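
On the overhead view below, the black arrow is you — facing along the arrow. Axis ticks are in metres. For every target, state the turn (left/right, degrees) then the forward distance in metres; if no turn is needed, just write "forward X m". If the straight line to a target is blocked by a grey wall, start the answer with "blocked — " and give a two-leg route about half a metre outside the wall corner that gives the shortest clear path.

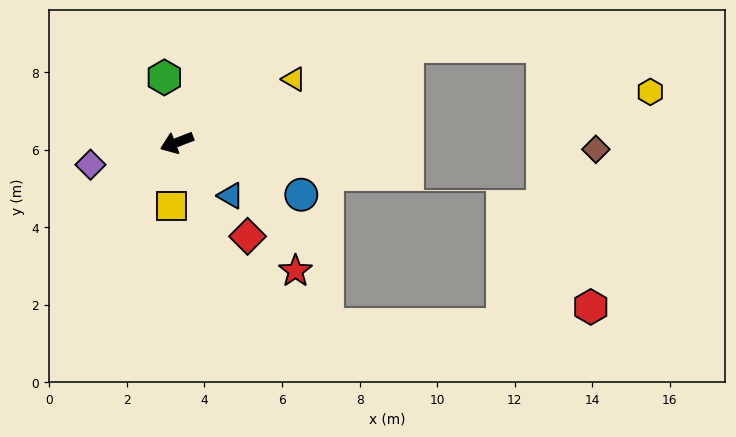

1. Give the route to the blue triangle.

turn left 114°, forward 2.0 m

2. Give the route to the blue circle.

turn left 136°, forward 3.5 m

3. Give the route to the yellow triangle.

turn right 173°, forward 3.4 m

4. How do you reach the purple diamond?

turn right 7°, forward 2.3 m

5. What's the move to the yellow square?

turn left 64°, forward 1.6 m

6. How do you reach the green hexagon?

turn right 100°, forward 1.7 m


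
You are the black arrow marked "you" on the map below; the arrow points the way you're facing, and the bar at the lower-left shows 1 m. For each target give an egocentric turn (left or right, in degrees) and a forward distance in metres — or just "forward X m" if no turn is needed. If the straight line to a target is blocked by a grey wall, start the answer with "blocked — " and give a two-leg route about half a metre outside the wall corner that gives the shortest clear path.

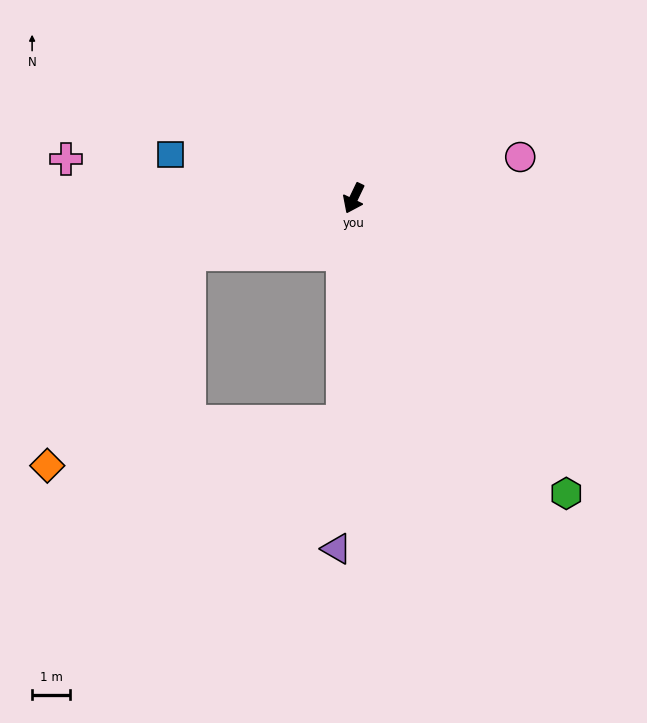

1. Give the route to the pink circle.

turn left 130°, forward 4.5 m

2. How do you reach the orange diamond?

blocked — turn right 45°, forward 4.6 m, then turn left 36°, forward 6.7 m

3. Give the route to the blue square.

turn right 78°, forward 5.0 m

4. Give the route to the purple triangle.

turn left 23°, forward 9.3 m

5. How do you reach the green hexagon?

turn left 61°, forward 9.6 m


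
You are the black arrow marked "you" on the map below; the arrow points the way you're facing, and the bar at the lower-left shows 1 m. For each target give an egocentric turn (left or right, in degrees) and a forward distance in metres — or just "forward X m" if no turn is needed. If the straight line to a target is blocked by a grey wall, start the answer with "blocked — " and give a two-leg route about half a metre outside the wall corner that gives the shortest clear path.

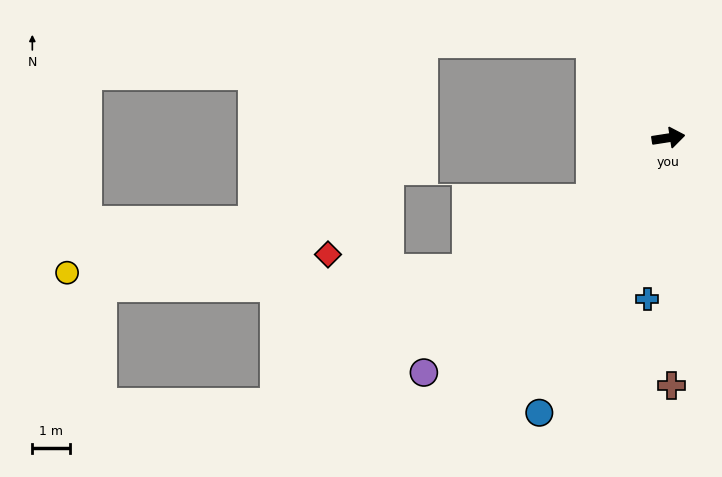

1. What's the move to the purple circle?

turn right 145°, forward 9.1 m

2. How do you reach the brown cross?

turn right 98°, forward 6.6 m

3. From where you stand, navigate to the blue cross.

turn right 106°, forward 4.4 m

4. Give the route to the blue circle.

turn right 124°, forward 8.1 m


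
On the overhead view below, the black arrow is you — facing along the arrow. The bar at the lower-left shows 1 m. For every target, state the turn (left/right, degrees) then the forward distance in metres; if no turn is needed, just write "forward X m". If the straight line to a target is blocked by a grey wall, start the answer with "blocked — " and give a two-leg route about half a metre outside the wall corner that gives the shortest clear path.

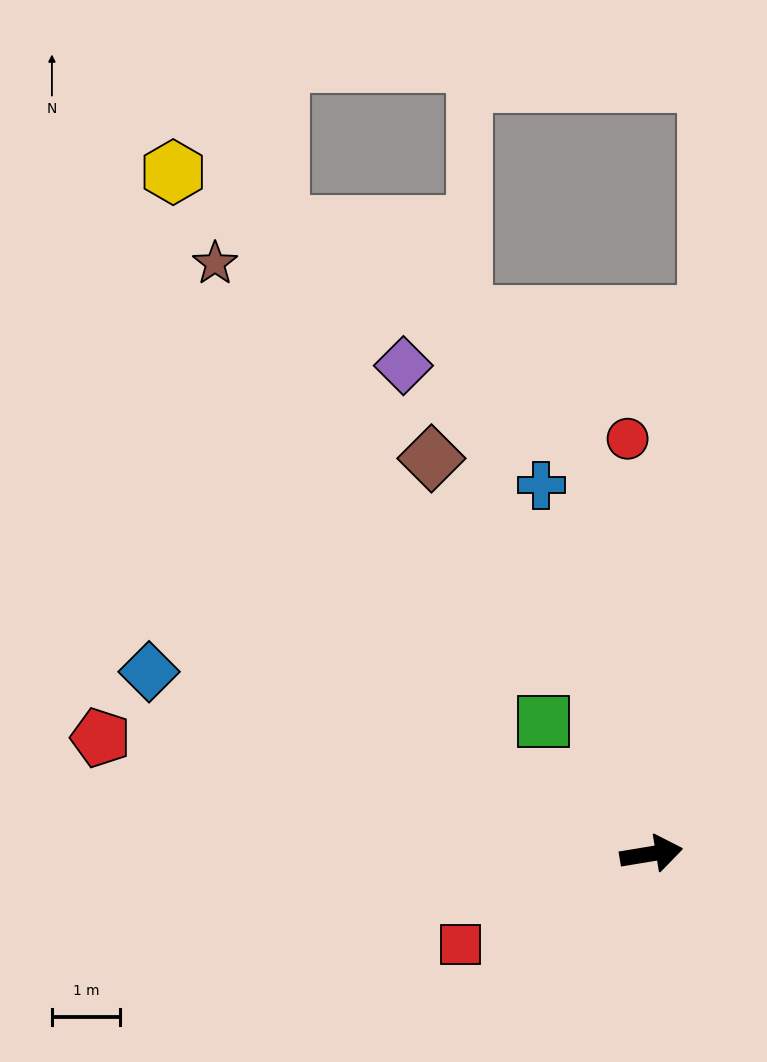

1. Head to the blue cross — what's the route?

turn left 97°, forward 5.6 m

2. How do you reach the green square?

turn left 120°, forward 2.5 m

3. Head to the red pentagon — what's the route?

turn left 159°, forward 8.3 m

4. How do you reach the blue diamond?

turn left 151°, forward 7.8 m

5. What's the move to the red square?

turn right 164°, forward 3.1 m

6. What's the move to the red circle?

turn left 84°, forward 6.1 m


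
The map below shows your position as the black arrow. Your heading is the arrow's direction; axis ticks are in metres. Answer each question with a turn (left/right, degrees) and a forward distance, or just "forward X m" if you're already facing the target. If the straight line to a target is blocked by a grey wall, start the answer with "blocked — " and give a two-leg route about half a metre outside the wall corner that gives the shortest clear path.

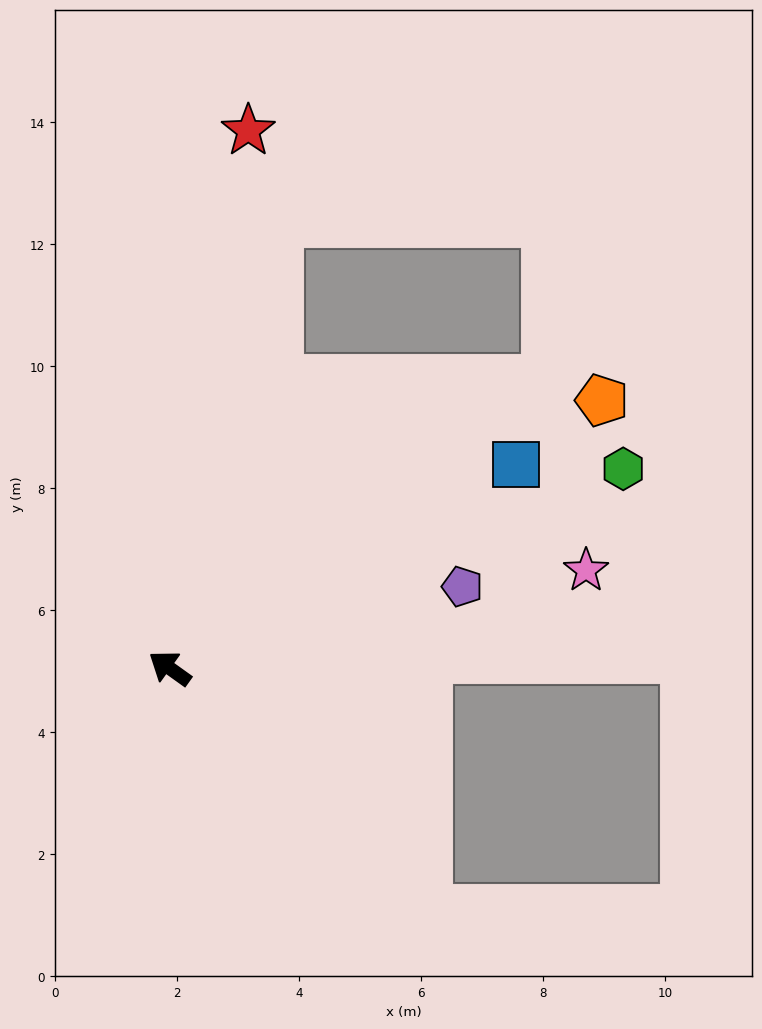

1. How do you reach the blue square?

turn right 114°, forward 6.6 m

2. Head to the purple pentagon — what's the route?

turn right 129°, forward 5.0 m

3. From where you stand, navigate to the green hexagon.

turn right 121°, forward 8.1 m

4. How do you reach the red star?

turn right 63°, forward 8.9 m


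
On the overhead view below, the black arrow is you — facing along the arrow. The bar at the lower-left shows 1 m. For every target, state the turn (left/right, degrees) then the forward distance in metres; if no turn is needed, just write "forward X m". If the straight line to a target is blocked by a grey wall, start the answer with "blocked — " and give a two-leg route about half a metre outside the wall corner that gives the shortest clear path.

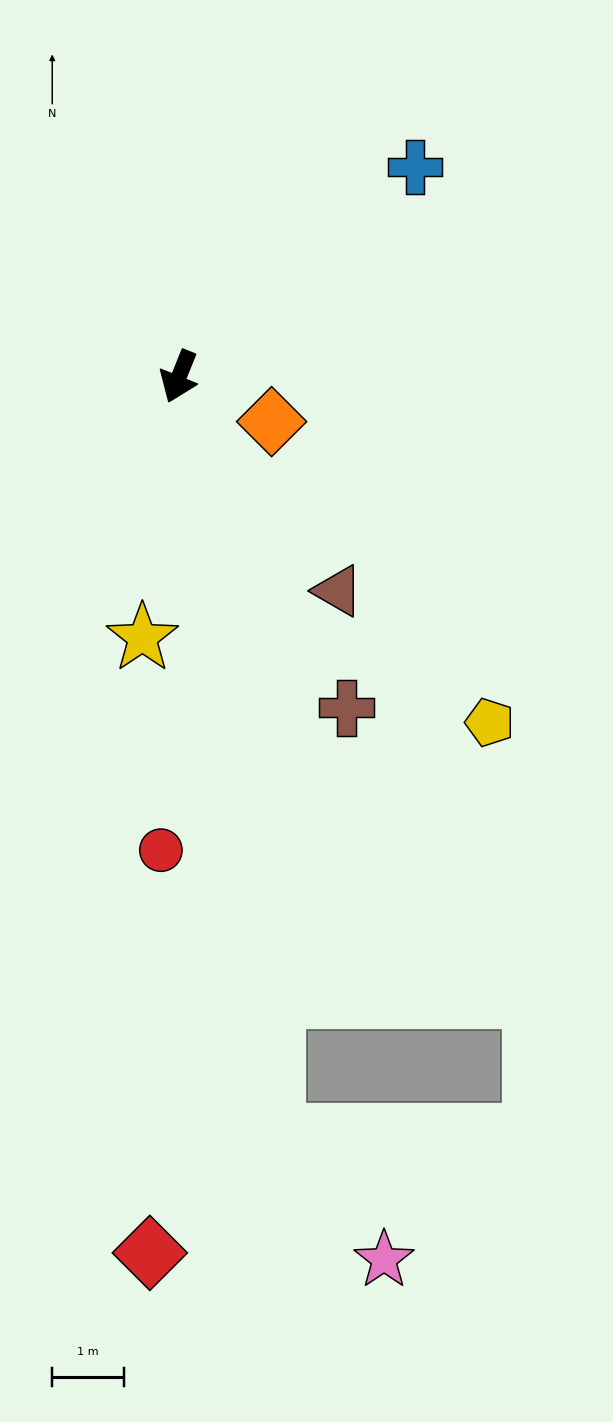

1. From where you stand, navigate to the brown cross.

turn left 49°, forward 5.1 m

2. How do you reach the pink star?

blocked — turn left 29°, forward 10.6 m, then turn left 34°, forward 2.3 m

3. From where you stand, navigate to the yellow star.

turn left 14°, forward 3.7 m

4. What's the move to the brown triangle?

turn left 59°, forward 3.7 m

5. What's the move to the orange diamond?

turn left 86°, forward 1.4 m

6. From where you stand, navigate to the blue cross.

turn left 154°, forward 4.4 m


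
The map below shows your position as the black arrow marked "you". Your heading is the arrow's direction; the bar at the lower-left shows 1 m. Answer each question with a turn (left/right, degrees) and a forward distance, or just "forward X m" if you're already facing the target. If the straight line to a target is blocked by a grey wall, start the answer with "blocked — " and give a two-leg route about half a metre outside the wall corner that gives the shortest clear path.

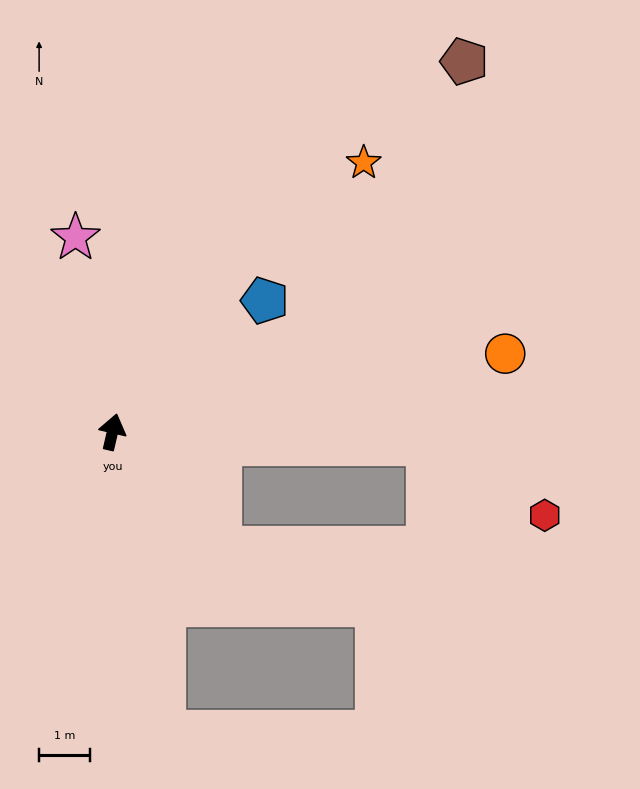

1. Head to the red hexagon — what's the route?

blocked — turn right 79°, forward 6.3 m, then turn right 29°, forward 2.7 m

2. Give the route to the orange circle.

turn right 66°, forward 7.9 m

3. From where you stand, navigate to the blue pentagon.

turn right 36°, forward 4.0 m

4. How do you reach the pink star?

turn left 24°, forward 3.9 m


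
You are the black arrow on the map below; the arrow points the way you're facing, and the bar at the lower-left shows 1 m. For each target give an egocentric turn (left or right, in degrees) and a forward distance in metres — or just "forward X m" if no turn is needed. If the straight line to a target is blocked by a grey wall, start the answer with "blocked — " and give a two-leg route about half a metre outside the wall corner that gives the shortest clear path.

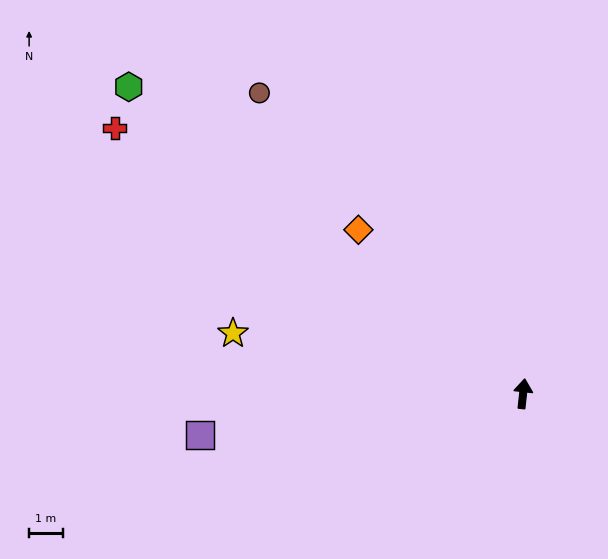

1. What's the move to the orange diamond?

turn left 51°, forward 6.9 m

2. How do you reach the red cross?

turn left 63°, forward 14.4 m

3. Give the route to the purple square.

turn left 104°, forward 9.6 m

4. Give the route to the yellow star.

turn left 85°, forward 8.8 m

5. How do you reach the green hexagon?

turn left 58°, forward 14.8 m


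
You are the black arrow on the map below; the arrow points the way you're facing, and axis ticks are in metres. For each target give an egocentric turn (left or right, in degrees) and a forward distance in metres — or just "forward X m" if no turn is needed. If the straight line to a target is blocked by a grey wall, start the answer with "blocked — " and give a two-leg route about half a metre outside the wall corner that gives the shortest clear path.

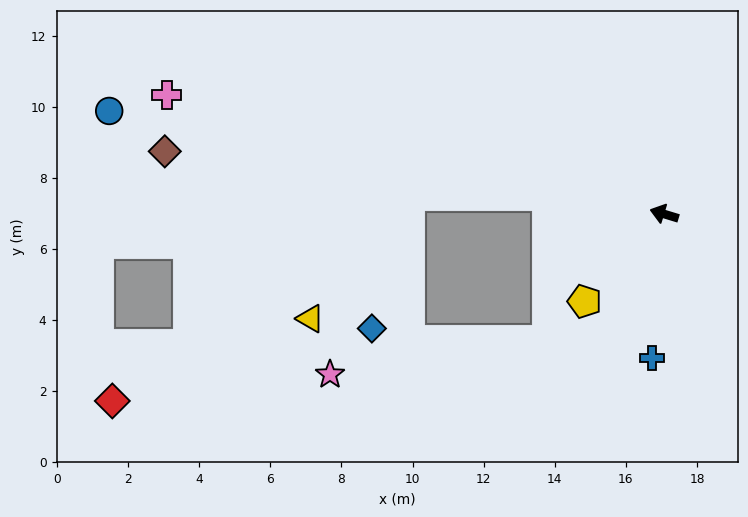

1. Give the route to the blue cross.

turn left 102°, forward 4.1 m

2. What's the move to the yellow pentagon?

turn left 65°, forward 3.3 m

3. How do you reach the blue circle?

turn left 6°, forward 15.9 m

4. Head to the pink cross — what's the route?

turn left 3°, forward 14.4 m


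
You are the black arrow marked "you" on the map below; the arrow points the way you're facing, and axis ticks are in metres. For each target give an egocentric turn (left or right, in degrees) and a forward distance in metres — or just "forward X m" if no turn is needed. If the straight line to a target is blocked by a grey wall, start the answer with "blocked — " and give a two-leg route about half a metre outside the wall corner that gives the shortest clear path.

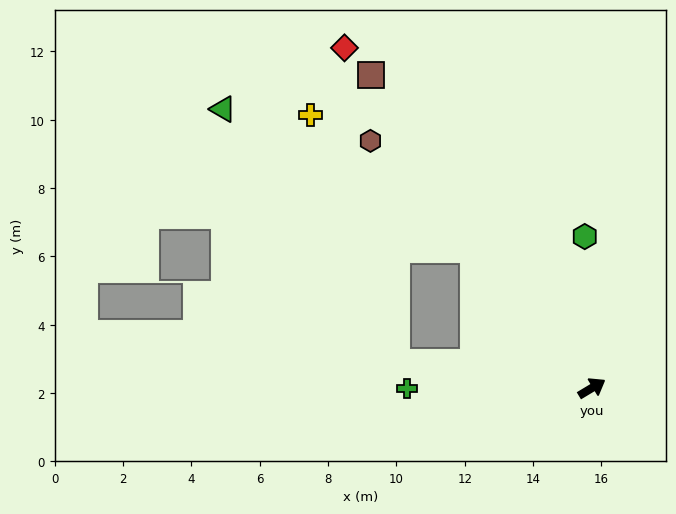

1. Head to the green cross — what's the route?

turn left 149°, forward 5.4 m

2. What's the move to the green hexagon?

turn left 62°, forward 4.4 m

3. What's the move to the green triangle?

blocked — turn left 99°, forward 5.3 m, then turn left 21°, forward 8.4 m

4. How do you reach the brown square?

turn left 94°, forward 11.2 m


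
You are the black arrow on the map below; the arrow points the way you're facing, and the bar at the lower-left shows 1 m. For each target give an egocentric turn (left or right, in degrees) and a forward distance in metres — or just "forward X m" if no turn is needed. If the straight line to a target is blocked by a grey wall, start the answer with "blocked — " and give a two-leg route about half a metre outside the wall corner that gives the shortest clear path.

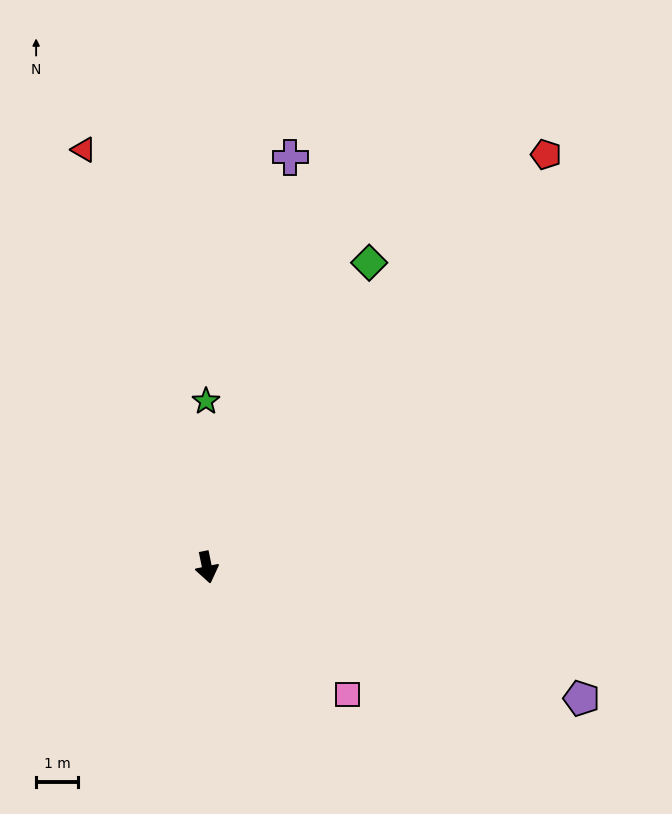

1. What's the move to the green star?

turn left 169°, forward 4.0 m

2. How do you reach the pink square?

turn left 36°, forward 4.5 m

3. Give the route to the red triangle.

turn right 175°, forward 10.4 m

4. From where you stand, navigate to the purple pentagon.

turn left 59°, forward 9.5 m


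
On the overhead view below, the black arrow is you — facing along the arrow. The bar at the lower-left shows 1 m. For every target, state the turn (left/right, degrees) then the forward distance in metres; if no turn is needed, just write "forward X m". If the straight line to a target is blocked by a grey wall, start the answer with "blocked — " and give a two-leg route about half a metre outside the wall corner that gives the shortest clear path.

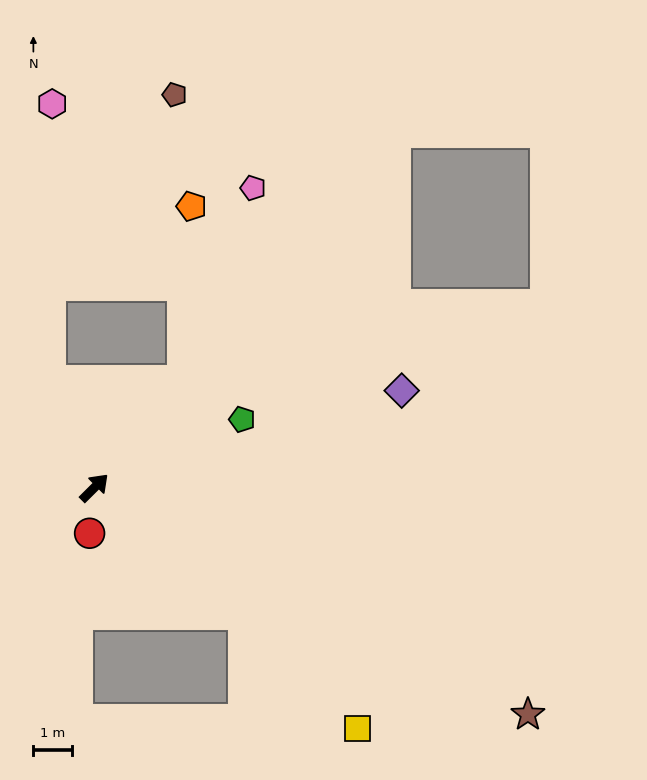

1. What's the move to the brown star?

turn right 72°, forward 12.8 m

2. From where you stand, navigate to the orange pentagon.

blocked — turn left 5°, forward 3.6 m, then turn left 38°, forward 4.6 m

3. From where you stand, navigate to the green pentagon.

turn right 20°, forward 4.3 m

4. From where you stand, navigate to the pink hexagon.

blocked — turn left 68°, forward 3.0 m, then turn right 23°, forward 7.2 m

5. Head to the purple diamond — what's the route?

turn right 27°, forward 8.4 m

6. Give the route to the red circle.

turn right 141°, forward 1.2 m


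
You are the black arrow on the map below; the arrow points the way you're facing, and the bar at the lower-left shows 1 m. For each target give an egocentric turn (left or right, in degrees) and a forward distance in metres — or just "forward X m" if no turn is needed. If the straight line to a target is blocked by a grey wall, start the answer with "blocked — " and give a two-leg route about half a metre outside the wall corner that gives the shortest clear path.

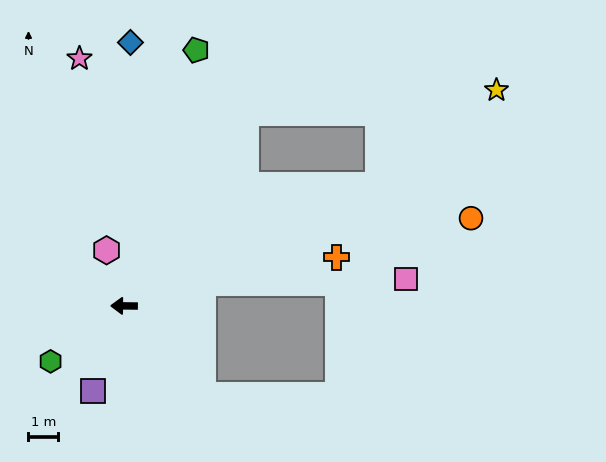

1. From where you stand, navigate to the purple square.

turn left 70°, forward 3.0 m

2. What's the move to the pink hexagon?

turn right 72°, forward 1.9 m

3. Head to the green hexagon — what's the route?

turn left 38°, forward 3.1 m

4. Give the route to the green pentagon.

turn right 105°, forward 8.9 m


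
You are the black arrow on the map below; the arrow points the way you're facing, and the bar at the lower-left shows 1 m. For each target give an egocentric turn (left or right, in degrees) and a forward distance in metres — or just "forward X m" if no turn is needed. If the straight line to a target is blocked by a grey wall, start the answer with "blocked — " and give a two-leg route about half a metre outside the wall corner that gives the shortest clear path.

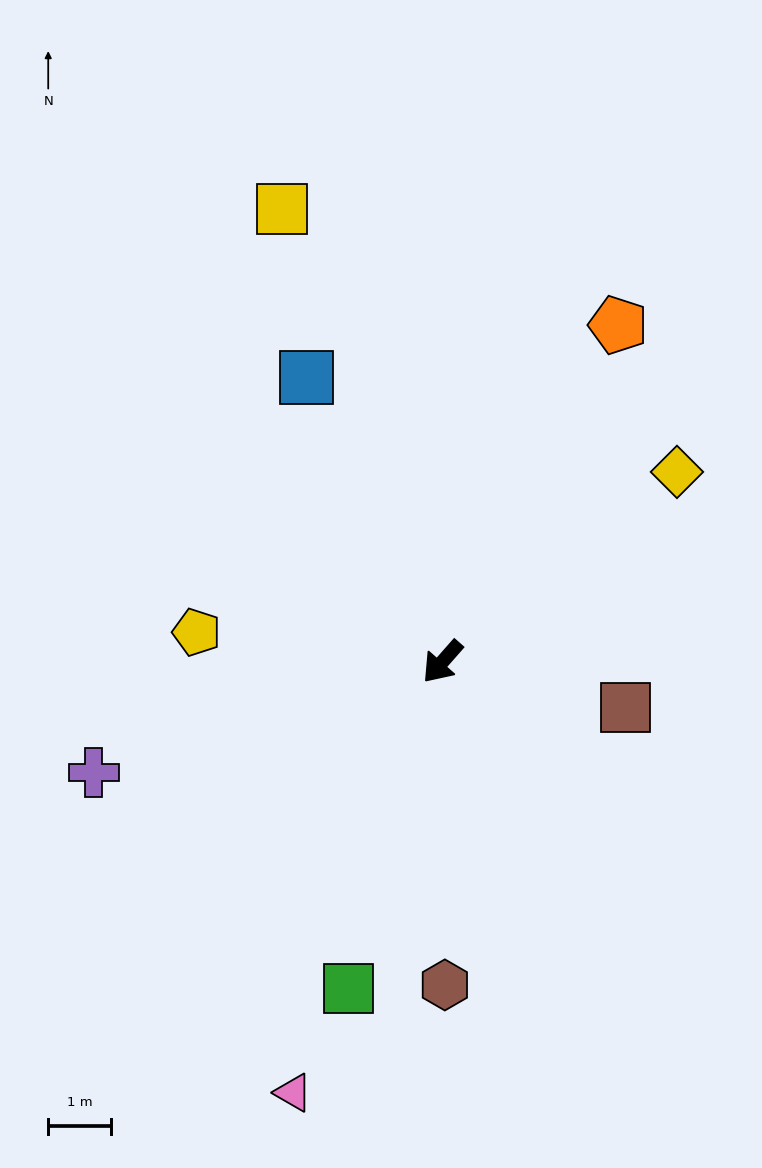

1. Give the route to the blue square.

turn right 113°, forward 5.0 m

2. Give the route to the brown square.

turn left 117°, forward 3.0 m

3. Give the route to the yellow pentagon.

turn right 56°, forward 4.0 m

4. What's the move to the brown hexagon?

turn left 42°, forward 5.2 m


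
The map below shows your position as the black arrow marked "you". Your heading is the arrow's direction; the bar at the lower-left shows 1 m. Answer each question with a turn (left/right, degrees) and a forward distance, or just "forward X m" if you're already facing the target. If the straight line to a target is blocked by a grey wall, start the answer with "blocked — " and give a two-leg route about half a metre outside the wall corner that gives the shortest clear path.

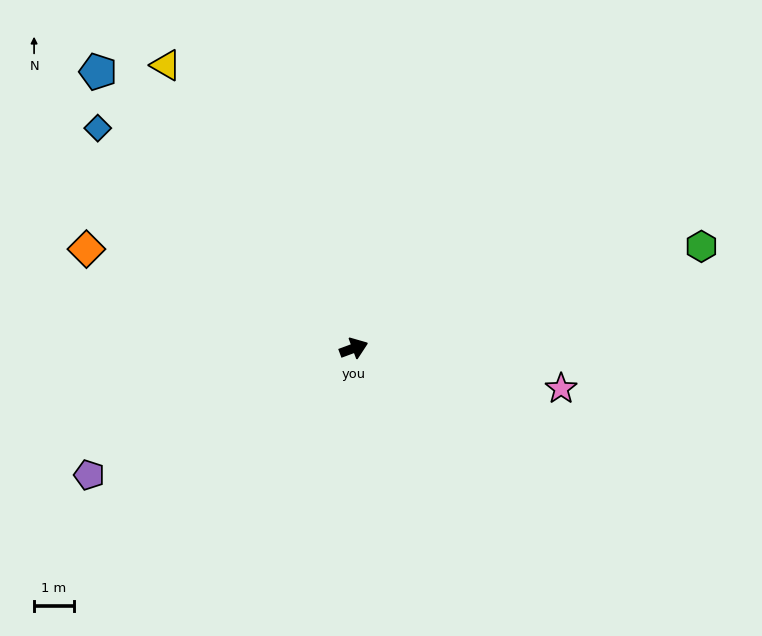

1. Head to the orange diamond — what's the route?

turn left 139°, forward 7.2 m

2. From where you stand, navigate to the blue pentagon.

turn left 112°, forward 9.6 m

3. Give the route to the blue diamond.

turn left 119°, forward 8.6 m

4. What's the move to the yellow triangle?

turn left 103°, forward 8.6 m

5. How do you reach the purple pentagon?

turn right 175°, forward 7.4 m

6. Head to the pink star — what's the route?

turn right 31°, forward 5.4 m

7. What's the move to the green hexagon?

turn right 4°, forward 9.2 m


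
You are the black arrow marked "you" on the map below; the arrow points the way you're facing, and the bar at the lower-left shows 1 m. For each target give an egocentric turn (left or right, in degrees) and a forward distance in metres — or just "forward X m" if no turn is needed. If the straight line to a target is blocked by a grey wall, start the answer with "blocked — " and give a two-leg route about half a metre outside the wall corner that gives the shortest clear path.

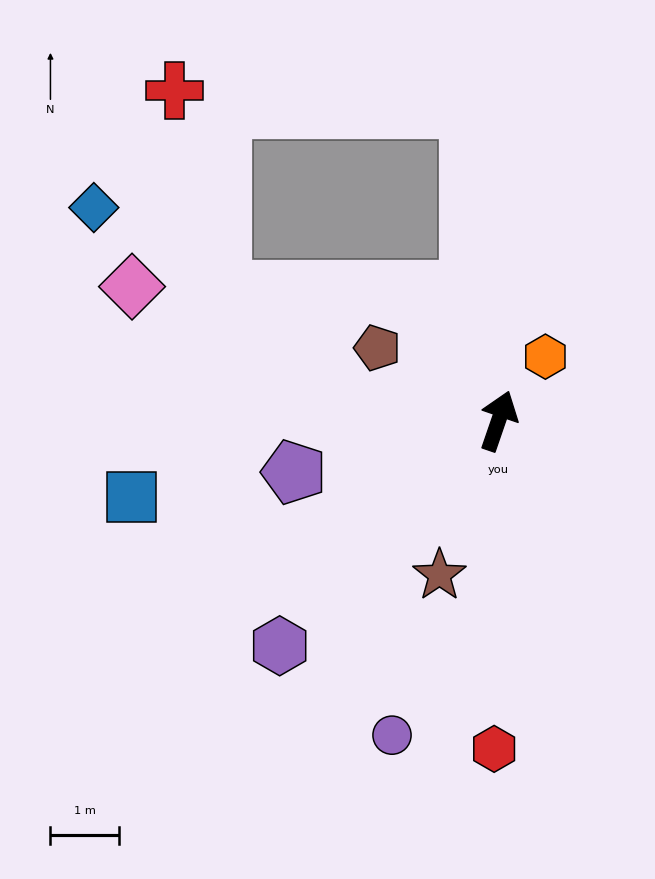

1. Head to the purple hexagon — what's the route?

turn left 155°, forward 4.5 m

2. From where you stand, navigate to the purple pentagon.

turn left 123°, forward 3.1 m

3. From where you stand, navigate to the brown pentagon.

turn left 78°, forward 2.0 m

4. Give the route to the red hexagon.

turn right 162°, forward 4.8 m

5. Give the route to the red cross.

blocked — turn left 24°, forward 4.5 m, then turn left 81°, forward 4.3 m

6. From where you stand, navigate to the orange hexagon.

turn right 17°, forward 1.2 m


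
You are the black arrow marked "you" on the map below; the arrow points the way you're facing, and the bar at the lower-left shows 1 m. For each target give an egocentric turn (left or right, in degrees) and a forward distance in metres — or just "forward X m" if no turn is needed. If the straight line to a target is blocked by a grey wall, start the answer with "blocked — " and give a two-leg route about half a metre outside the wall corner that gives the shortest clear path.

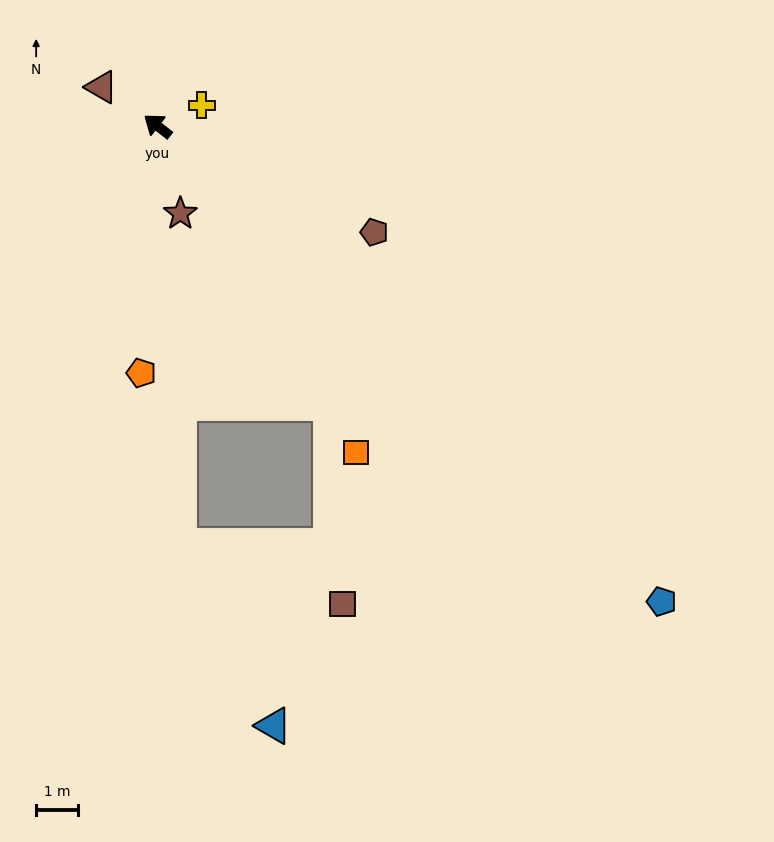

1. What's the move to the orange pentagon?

turn left 124°, forward 5.9 m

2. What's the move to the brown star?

turn left 142°, forward 2.2 m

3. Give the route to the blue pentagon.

turn left 175°, forward 16.5 m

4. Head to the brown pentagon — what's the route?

turn right 168°, forward 5.7 m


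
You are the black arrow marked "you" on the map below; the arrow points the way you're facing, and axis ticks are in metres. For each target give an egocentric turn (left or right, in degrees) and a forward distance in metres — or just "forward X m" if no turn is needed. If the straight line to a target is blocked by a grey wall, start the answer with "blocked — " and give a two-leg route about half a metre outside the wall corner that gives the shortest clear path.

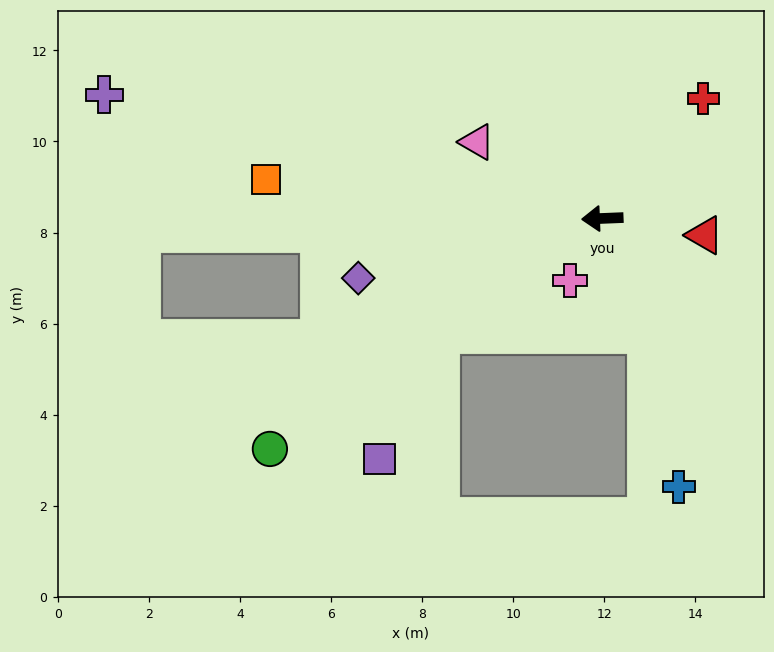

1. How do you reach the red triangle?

turn left 168°, forward 2.3 m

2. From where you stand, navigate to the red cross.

turn right 132°, forward 3.4 m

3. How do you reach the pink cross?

turn left 60°, forward 1.5 m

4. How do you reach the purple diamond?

turn left 11°, forward 5.5 m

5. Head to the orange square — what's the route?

turn right 9°, forward 7.4 m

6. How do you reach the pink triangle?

turn right 34°, forward 3.2 m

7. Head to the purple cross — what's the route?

turn right 16°, forward 11.3 m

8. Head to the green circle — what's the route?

turn left 32°, forward 8.9 m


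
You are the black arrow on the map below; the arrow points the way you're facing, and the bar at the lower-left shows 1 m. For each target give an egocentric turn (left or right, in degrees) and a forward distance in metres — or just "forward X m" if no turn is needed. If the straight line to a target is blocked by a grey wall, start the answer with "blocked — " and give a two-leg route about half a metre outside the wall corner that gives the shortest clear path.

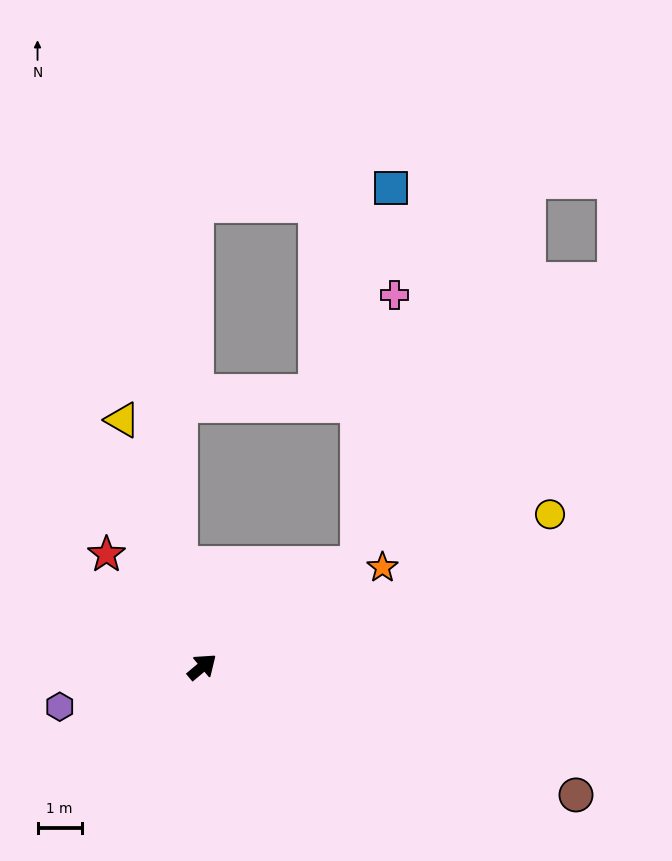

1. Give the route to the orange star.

turn right 11°, forward 4.6 m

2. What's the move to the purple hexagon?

turn left 156°, forward 3.3 m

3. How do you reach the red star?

turn left 90°, forward 3.3 m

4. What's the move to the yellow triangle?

turn left 68°, forward 5.8 m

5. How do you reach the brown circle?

turn right 59°, forward 8.9 m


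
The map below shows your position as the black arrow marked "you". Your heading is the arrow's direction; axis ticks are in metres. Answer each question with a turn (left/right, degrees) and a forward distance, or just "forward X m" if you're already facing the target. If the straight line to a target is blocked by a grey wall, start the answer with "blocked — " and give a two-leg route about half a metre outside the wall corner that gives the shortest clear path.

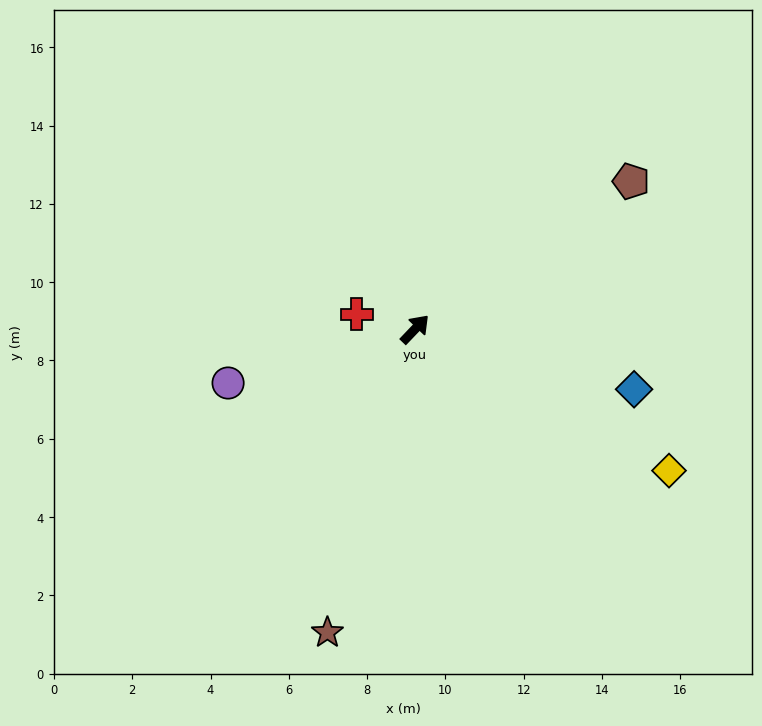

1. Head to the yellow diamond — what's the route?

turn right 75°, forward 7.4 m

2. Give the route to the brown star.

turn right 152°, forward 8.1 m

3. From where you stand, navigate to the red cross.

turn left 119°, forward 1.5 m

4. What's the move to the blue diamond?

turn right 62°, forward 5.8 m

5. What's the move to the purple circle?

turn left 150°, forward 5.0 m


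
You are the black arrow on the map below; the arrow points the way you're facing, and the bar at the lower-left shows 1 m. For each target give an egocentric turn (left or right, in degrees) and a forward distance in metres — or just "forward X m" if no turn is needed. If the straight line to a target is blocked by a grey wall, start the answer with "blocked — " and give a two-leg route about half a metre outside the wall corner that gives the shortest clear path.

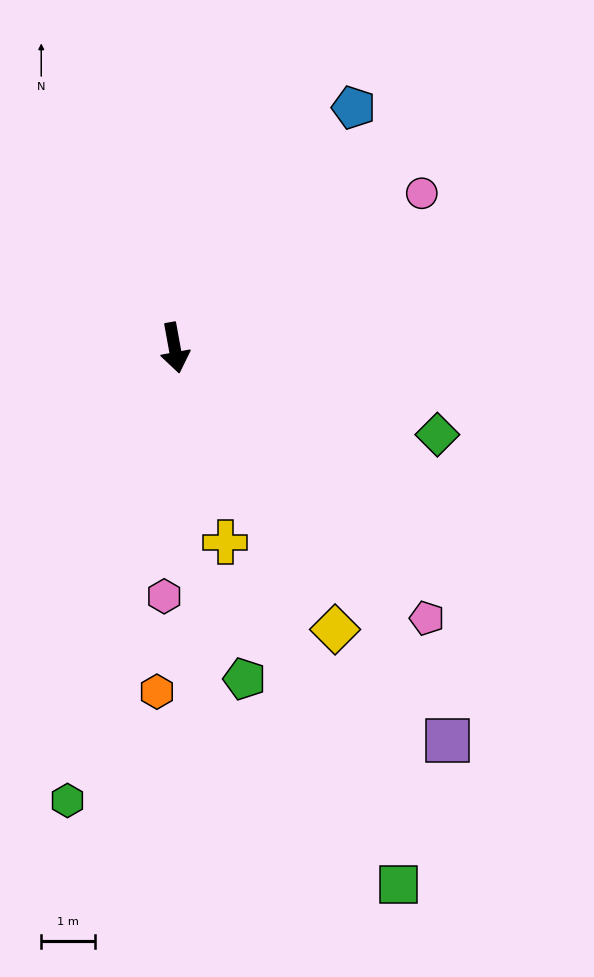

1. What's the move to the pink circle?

turn left 112°, forward 5.4 m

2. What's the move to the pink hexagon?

turn right 13°, forward 4.6 m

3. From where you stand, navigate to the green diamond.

turn left 61°, forward 5.2 m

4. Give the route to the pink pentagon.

turn left 33°, forward 6.9 m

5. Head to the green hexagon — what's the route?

turn right 24°, forward 8.7 m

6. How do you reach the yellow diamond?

turn left 19°, forward 6.0 m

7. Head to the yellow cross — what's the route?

turn left 4°, forward 3.7 m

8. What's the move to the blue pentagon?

turn left 133°, forward 5.6 m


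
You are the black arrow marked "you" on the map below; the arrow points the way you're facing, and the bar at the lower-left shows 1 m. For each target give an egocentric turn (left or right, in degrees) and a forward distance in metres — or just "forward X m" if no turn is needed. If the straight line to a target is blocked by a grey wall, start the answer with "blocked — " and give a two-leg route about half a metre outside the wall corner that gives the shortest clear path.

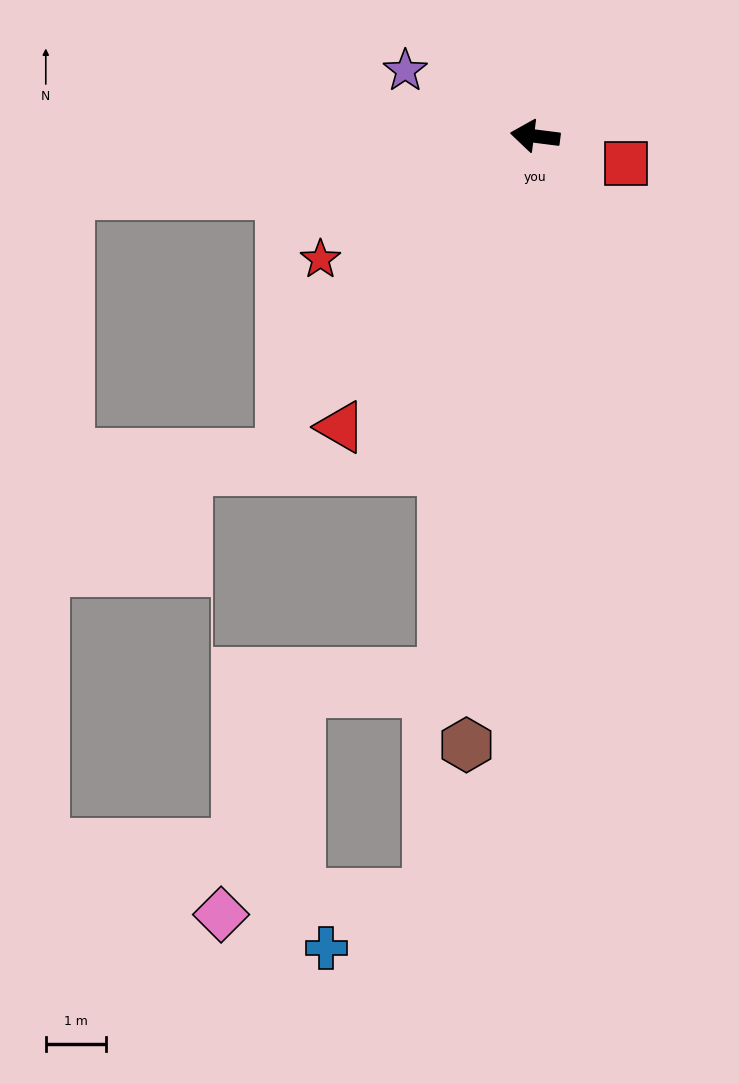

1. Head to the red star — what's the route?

turn left 37°, forward 4.1 m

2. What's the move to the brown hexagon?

turn left 91°, forward 10.2 m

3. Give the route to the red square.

turn left 170°, forward 1.6 m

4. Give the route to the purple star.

turn right 20°, forward 2.4 m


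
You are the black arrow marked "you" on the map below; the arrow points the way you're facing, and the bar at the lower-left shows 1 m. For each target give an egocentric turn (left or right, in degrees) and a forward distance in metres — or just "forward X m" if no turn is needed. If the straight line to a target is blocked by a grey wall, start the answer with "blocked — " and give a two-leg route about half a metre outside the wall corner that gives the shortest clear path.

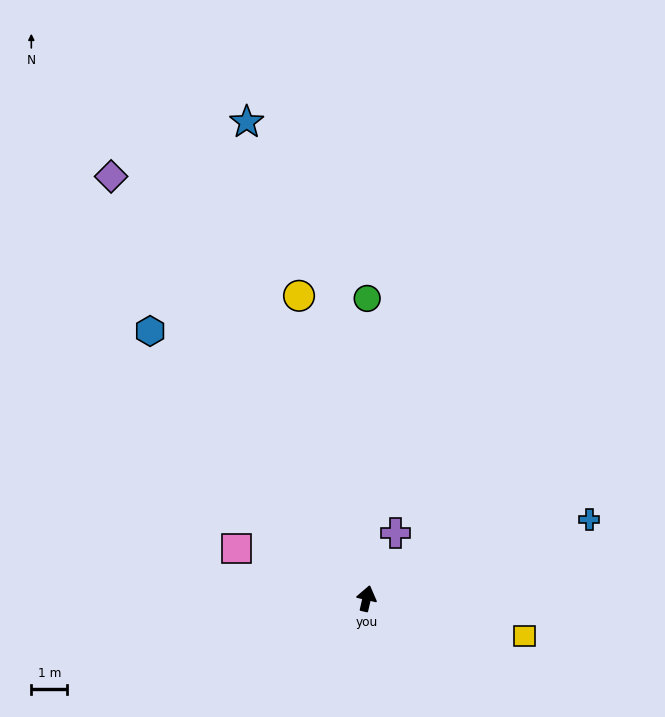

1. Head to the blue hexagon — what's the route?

turn left 52°, forward 9.6 m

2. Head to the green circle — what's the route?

turn left 13°, forward 8.3 m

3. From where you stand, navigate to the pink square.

turn left 82°, forward 3.9 m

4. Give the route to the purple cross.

turn right 11°, forward 2.0 m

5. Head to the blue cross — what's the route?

turn right 57°, forward 6.6 m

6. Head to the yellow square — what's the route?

turn right 90°, forward 4.5 m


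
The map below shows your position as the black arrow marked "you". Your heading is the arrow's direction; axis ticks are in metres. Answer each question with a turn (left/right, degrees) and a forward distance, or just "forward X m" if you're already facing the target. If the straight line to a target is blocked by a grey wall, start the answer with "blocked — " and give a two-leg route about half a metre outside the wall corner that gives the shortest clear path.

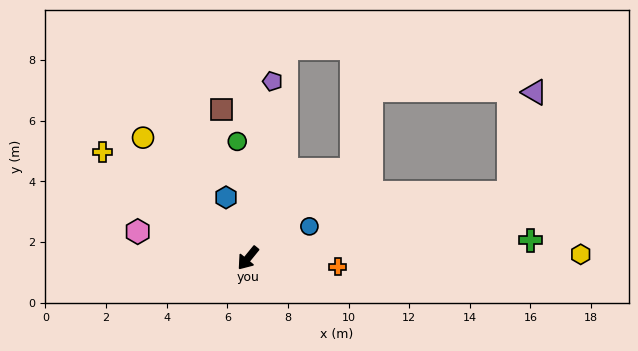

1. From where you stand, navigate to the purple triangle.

blocked — turn left 143°, forward 8.9 m, then turn left 63°, forward 3.4 m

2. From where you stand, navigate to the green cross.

turn left 133°, forward 9.3 m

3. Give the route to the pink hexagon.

turn right 64°, forward 3.7 m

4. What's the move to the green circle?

turn right 136°, forward 3.9 m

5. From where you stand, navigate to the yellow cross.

turn right 87°, forward 5.9 m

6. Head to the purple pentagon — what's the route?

turn right 149°, forward 5.9 m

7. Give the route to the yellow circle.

turn right 100°, forward 5.3 m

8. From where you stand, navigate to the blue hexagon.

turn right 121°, forward 2.1 m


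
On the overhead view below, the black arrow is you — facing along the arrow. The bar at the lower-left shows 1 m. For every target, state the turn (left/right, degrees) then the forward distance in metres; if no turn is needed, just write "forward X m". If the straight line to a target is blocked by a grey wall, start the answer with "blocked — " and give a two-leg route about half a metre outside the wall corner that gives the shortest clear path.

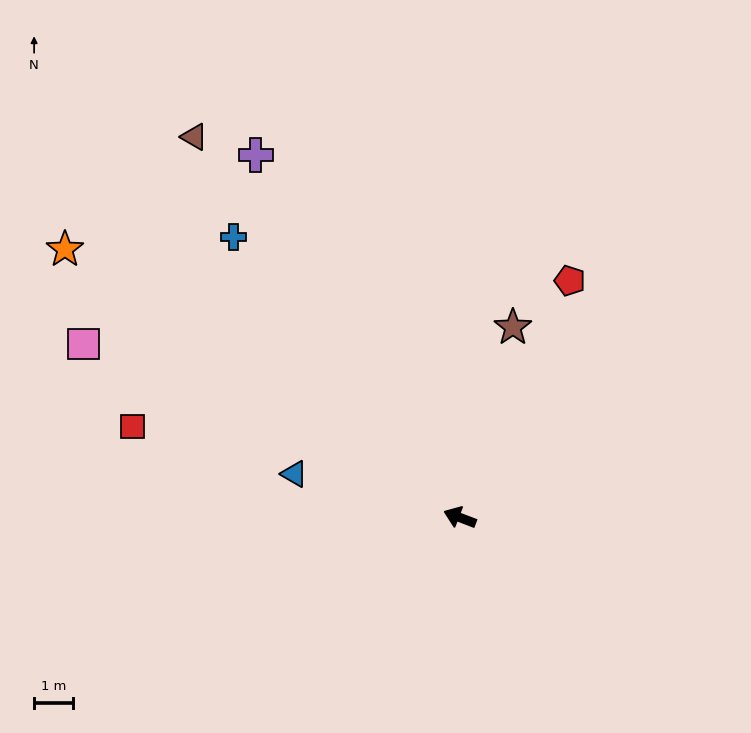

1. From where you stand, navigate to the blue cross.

turn right 30°, forward 9.2 m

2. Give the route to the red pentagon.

turn right 94°, forward 6.6 m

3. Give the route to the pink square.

turn right 4°, forward 10.5 m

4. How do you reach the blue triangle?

turn left 6°, forward 4.4 m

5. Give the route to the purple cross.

turn right 40°, forward 10.6 m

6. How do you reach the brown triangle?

turn right 34°, forward 11.8 m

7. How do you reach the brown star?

turn right 85°, forward 5.0 m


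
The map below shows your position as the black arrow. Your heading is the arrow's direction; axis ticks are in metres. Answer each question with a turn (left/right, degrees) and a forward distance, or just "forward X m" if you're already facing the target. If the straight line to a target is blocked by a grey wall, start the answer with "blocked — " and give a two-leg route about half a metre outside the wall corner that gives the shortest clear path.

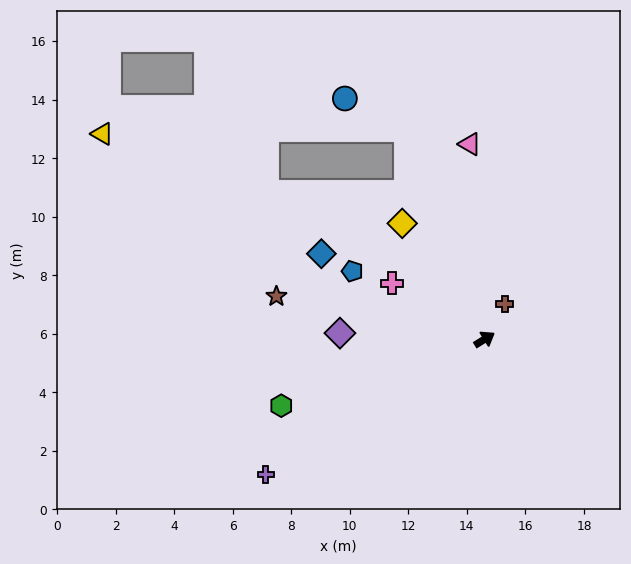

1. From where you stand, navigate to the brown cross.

turn left 28°, forward 1.4 m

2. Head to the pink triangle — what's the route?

turn left 62°, forward 6.7 m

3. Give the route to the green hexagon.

turn left 166°, forward 7.3 m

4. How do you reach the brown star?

turn left 136°, forward 7.3 m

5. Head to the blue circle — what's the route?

blocked — turn left 79°, forward 7.6 m, then turn left 42°, forward 2.3 m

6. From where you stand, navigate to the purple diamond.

turn left 146°, forward 4.9 m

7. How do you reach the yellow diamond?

turn left 93°, forward 4.9 m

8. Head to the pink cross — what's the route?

turn left 117°, forward 3.7 m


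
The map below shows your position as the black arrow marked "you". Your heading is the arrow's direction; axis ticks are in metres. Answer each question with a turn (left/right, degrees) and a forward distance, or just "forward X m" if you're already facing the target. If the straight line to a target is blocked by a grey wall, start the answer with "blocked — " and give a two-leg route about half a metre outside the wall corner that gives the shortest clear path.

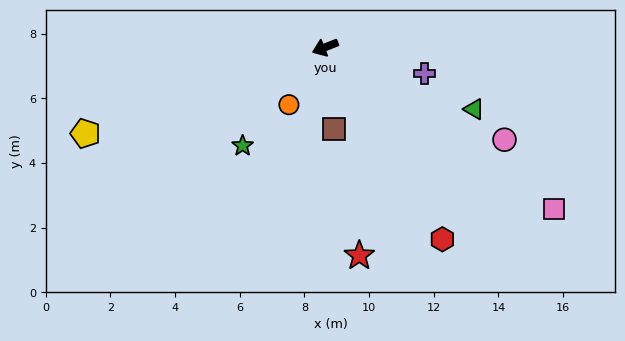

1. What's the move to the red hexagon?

turn left 100°, forward 7.0 m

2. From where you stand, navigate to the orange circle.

turn left 36°, forward 2.1 m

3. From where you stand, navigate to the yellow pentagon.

forward 7.9 m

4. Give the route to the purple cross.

turn left 144°, forward 3.2 m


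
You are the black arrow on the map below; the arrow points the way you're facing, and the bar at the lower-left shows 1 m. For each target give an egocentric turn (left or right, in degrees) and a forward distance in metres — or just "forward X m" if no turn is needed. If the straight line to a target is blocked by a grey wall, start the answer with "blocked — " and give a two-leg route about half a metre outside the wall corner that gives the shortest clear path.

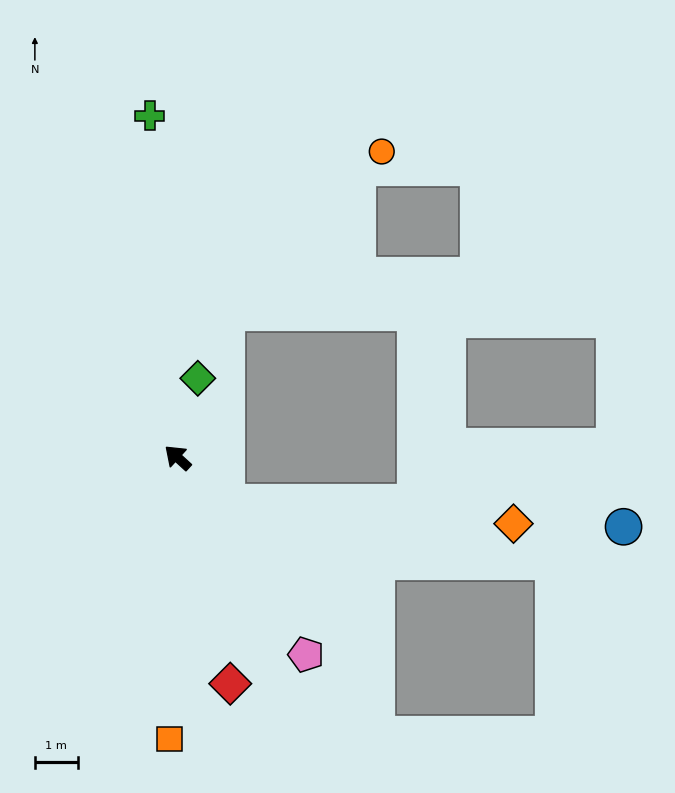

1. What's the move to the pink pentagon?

turn left 166°, forward 5.5 m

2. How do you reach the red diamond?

turn left 146°, forward 5.4 m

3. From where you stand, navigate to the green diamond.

turn right 62°, forward 1.9 m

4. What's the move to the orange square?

turn left 131°, forward 6.6 m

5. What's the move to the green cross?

turn right 43°, forward 8.0 m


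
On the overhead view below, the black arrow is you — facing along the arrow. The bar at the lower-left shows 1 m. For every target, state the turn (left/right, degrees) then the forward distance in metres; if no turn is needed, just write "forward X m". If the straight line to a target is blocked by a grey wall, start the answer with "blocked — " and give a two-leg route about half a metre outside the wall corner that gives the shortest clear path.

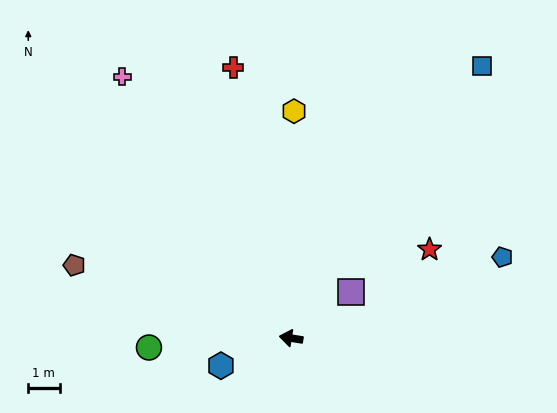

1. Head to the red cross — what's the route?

turn right 69°, forward 8.8 m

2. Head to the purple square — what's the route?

turn right 134°, forward 2.4 m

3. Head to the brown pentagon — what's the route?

turn right 10°, forward 7.3 m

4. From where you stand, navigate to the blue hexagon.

turn left 30°, forward 2.4 m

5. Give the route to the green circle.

turn left 13°, forward 4.5 m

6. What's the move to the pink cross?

turn right 48°, forward 9.9 m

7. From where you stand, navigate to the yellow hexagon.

turn right 82°, forward 7.2 m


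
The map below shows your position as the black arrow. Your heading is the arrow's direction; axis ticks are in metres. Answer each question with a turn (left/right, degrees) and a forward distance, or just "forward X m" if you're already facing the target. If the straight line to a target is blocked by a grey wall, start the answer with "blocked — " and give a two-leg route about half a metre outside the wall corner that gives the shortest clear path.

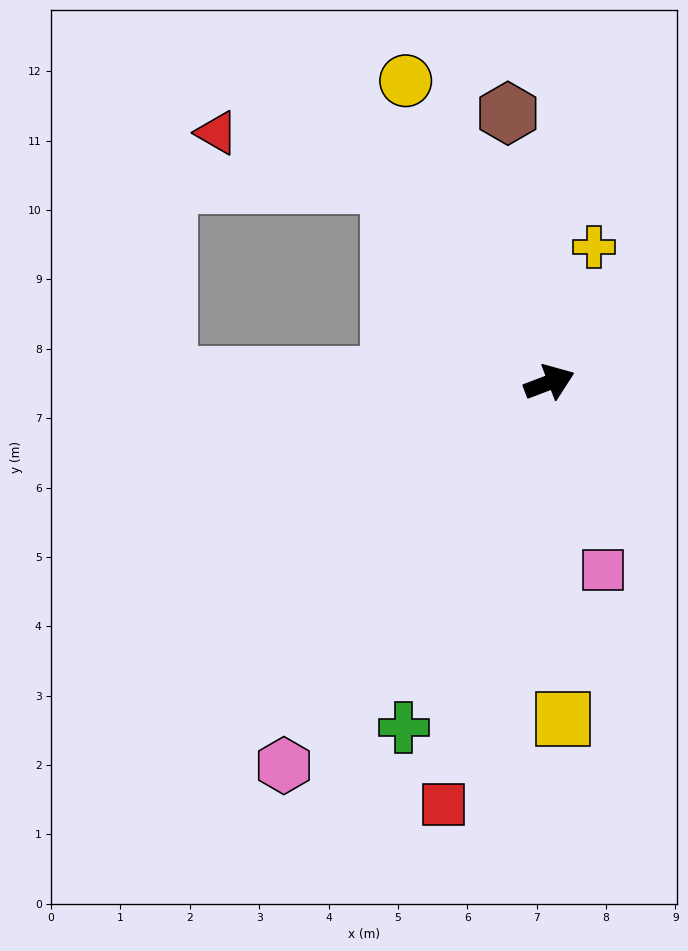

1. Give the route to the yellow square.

turn right 109°, forward 4.9 m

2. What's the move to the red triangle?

blocked — turn left 108°, forward 3.7 m, then turn left 35°, forward 2.6 m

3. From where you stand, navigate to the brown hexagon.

turn left 78°, forward 3.9 m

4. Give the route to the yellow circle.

turn left 95°, forward 4.8 m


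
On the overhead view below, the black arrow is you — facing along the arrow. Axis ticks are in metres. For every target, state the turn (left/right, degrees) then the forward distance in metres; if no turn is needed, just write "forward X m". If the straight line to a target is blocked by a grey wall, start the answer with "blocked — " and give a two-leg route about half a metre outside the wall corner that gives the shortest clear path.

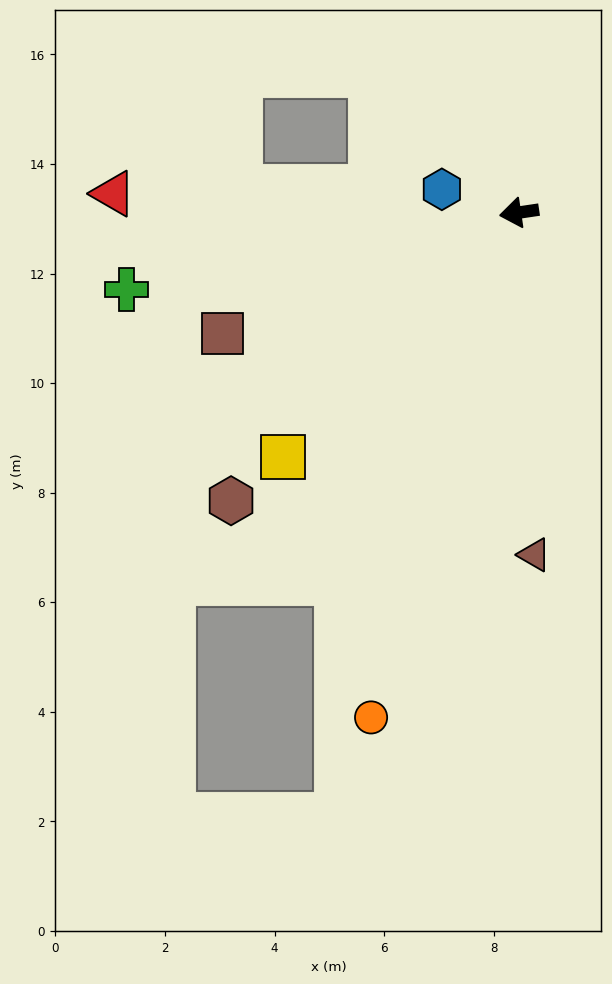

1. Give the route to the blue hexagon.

turn right 25°, forward 1.5 m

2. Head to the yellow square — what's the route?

turn left 38°, forward 6.2 m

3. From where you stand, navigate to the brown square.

turn left 14°, forward 5.9 m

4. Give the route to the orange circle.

turn left 65°, forward 9.6 m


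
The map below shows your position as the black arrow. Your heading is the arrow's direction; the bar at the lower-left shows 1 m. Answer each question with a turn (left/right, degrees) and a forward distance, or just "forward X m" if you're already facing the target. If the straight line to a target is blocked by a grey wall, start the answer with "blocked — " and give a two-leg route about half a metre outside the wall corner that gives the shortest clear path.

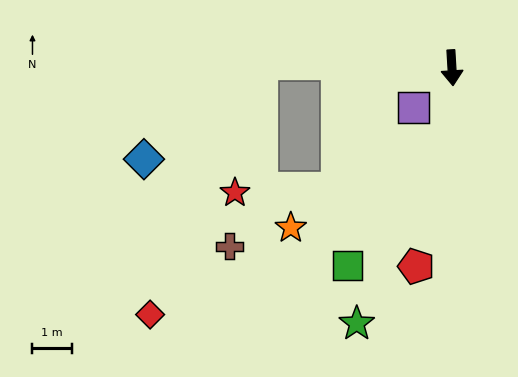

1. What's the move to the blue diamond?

blocked — turn right 95°, forward 4.9 m, then turn left 41°, forward 3.9 m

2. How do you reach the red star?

blocked — turn right 95°, forward 4.9 m, then turn left 80°, forward 3.4 m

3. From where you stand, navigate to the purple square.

turn right 47°, forward 1.4 m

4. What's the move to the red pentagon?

turn right 14°, forward 5.2 m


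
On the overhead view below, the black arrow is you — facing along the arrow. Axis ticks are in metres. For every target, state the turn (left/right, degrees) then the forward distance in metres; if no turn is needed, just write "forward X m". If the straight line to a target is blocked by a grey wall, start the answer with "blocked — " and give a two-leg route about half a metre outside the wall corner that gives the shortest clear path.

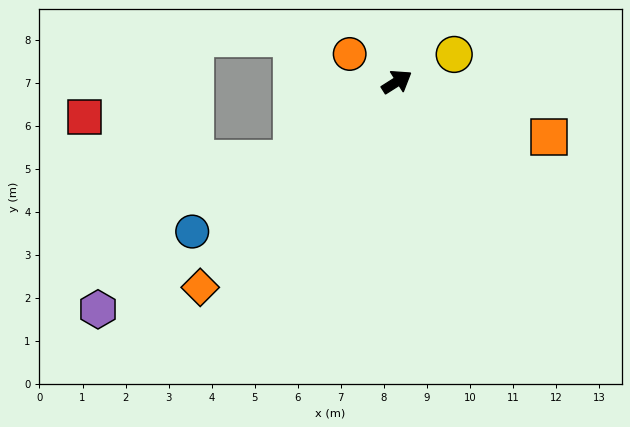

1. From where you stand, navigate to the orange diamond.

turn right 166°, forward 6.6 m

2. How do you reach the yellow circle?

turn right 7°, forward 1.5 m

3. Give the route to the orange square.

turn right 52°, forward 3.8 m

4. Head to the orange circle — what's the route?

turn left 117°, forward 1.3 m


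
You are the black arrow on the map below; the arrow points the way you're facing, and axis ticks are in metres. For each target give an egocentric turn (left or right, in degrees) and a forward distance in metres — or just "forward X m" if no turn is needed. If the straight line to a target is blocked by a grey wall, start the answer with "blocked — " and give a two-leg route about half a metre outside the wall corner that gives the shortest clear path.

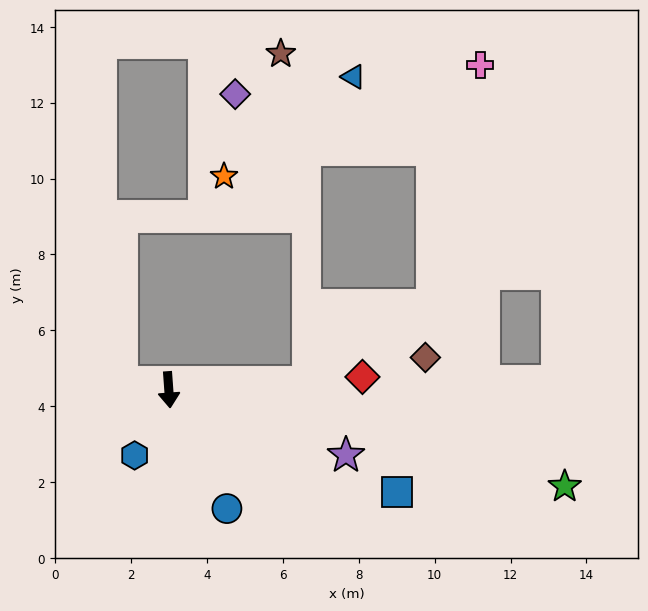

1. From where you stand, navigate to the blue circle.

turn left 22°, forward 3.5 m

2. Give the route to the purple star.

turn left 66°, forward 5.0 m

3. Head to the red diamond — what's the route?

turn left 90°, forward 5.1 m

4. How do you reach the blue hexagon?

turn right 32°, forward 1.9 m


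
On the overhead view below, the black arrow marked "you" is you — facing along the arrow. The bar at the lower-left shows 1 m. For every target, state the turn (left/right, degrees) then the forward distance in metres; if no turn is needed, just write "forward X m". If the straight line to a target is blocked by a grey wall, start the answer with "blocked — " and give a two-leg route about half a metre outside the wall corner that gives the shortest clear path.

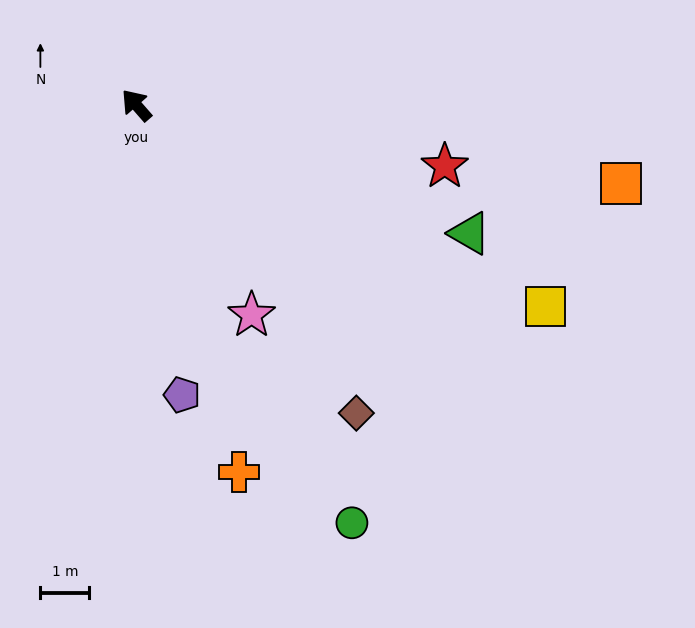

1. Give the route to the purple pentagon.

turn left 148°, forward 6.0 m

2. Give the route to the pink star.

turn left 168°, forward 4.9 m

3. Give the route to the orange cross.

turn left 155°, forward 7.8 m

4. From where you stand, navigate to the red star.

turn right 142°, forward 6.4 m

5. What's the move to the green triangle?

turn right 152°, forward 7.3 m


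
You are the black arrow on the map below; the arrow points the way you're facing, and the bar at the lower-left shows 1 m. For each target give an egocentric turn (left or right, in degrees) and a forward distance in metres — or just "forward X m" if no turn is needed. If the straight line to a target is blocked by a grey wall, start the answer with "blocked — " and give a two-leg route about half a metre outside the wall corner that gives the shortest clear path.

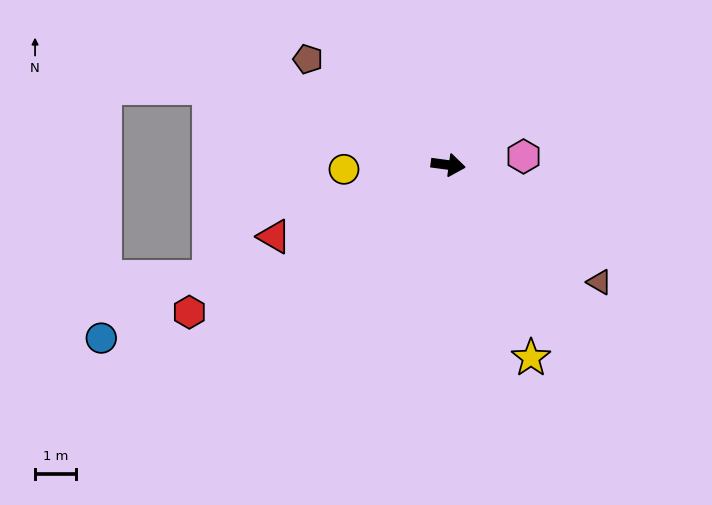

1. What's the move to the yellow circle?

turn right 170°, forward 2.5 m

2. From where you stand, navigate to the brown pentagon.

turn left 151°, forward 4.3 m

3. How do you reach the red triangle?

turn right 150°, forward 4.6 m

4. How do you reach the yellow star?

turn right 59°, forward 5.1 m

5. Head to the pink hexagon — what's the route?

turn left 14°, forward 1.9 m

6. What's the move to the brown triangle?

turn right 30°, forward 4.7 m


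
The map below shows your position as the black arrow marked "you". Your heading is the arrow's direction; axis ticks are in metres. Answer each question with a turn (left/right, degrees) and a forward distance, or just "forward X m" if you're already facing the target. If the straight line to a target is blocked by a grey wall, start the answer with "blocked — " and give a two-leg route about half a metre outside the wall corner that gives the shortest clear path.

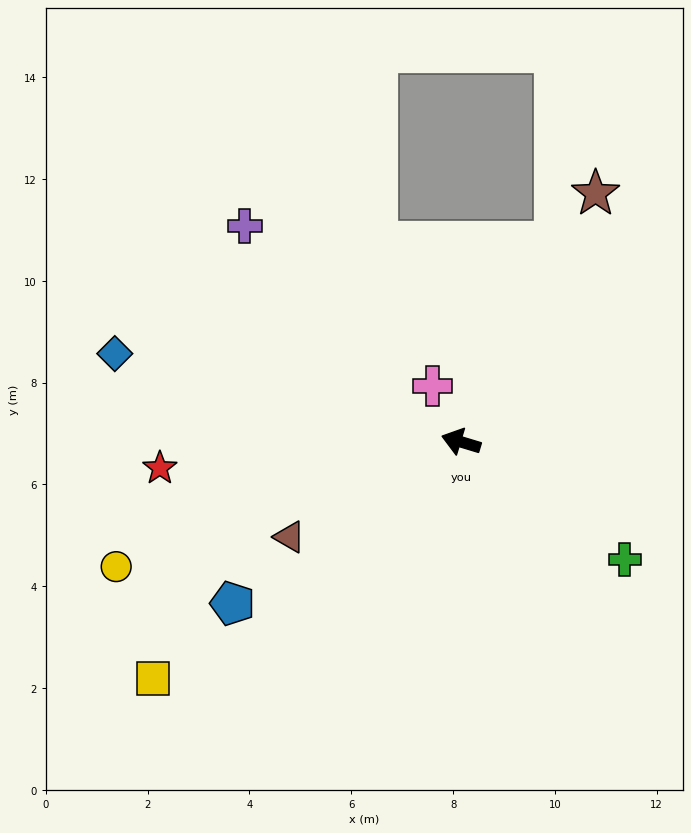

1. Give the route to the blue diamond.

turn left 3°, forward 7.0 m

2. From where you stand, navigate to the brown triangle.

turn left 46°, forward 3.9 m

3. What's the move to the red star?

turn left 22°, forward 5.9 m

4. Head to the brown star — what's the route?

turn right 102°, forward 5.6 m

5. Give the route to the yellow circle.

turn left 37°, forward 7.2 m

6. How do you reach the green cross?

turn left 161°, forward 4.0 m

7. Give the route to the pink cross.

turn right 46°, forward 1.2 m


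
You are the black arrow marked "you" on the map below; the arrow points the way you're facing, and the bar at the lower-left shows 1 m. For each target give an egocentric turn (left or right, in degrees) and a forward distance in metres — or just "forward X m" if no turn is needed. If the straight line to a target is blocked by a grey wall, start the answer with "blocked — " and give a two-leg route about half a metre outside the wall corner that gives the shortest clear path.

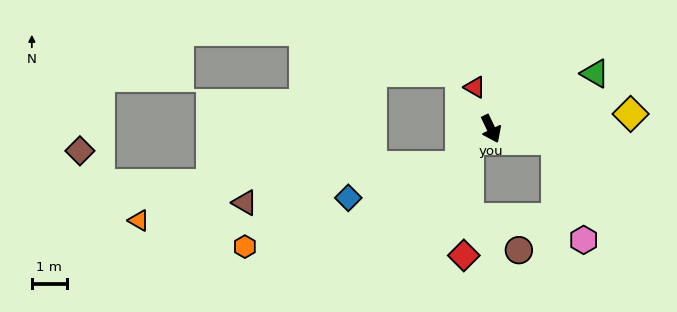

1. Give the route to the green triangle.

turn left 92°, forward 3.3 m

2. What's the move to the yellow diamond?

turn left 70°, forward 4.0 m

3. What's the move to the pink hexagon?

blocked — turn left 54°, forward 1.9 m, then turn right 64°, forward 2.9 m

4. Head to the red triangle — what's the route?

turn left 176°, forward 1.3 m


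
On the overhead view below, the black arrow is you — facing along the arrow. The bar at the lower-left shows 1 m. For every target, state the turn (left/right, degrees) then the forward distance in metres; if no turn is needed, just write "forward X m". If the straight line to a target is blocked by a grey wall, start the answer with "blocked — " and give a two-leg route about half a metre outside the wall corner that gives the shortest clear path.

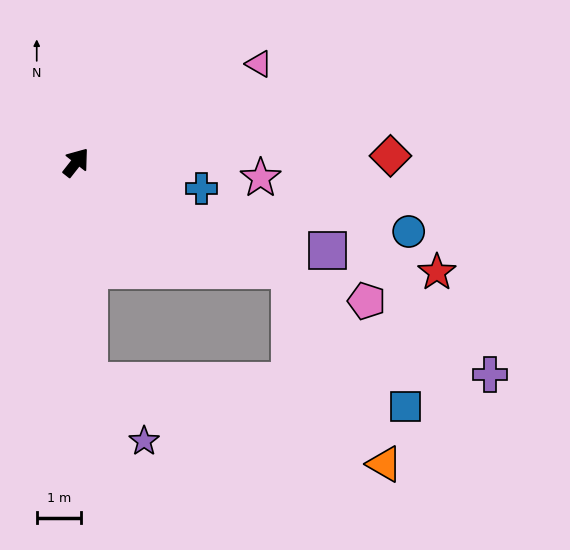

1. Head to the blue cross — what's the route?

turn right 64°, forward 2.9 m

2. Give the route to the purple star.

blocked — turn right 139°, forward 4.9 m, then turn left 40°, forward 1.8 m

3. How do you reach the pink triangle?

turn right 24°, forward 4.7 m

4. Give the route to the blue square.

blocked — turn right 79°, forward 5.4 m, then turn right 23°, forward 4.0 m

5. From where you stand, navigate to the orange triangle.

blocked — turn right 79°, forward 5.4 m, then turn right 37°, forward 4.9 m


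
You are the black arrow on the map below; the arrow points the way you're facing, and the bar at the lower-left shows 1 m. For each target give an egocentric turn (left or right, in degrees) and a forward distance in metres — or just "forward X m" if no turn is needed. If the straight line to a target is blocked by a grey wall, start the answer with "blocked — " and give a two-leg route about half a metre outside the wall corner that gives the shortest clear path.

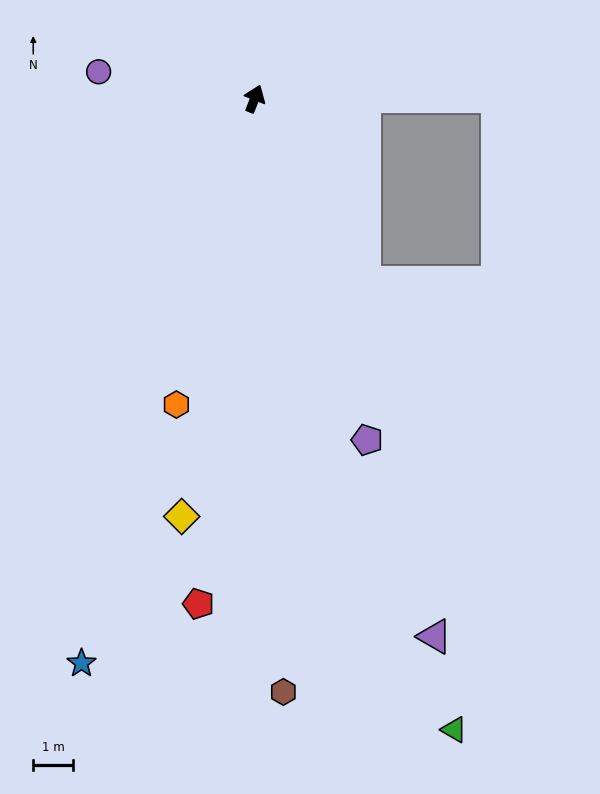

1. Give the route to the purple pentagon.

turn right 140°, forward 9.0 m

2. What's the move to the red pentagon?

turn right 165°, forward 12.8 m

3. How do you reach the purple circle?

turn left 102°, forward 4.0 m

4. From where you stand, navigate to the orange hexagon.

turn right 173°, forward 7.9 m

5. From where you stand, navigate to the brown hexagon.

turn right 156°, forward 14.9 m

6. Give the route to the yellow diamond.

turn right 169°, forward 10.6 m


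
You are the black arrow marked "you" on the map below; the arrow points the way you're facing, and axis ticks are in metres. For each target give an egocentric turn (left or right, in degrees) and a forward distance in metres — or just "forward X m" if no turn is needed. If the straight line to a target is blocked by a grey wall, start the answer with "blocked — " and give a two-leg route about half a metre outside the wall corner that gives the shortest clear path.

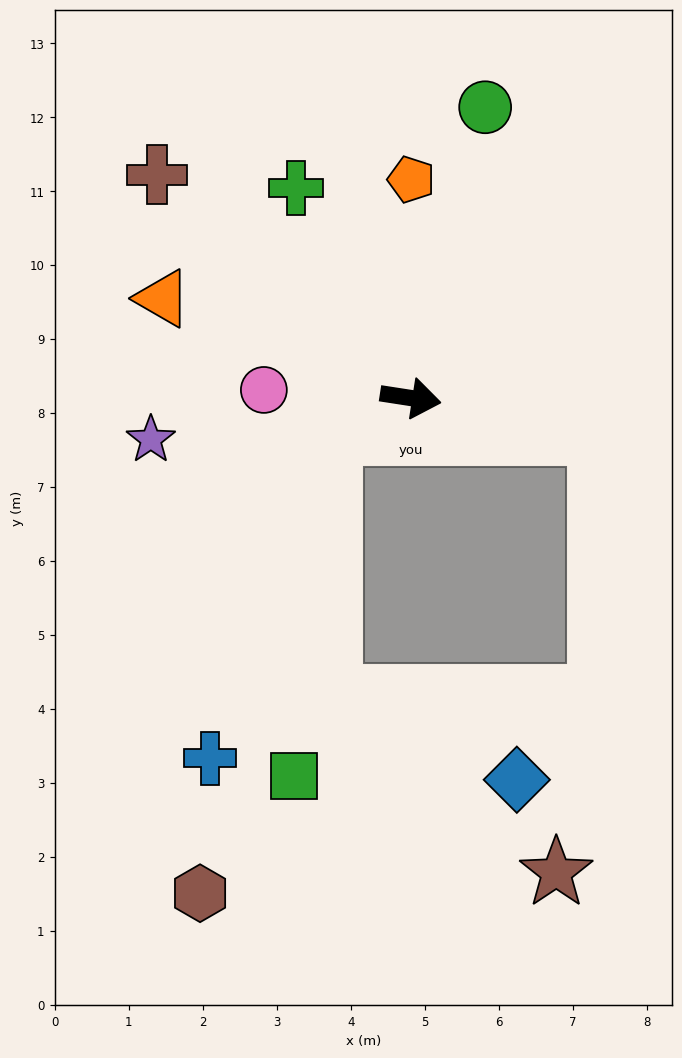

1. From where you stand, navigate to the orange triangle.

turn left 167°, forward 3.6 m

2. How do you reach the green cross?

turn left 127°, forward 3.2 m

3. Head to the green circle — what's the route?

turn left 84°, forward 4.1 m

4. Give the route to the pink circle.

turn right 174°, forward 2.0 m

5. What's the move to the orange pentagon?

turn left 99°, forward 3.0 m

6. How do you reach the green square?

blocked — turn right 147°, forward 1.2 m, then turn left 60°, forward 4.7 m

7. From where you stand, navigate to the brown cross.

turn left 147°, forward 4.6 m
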